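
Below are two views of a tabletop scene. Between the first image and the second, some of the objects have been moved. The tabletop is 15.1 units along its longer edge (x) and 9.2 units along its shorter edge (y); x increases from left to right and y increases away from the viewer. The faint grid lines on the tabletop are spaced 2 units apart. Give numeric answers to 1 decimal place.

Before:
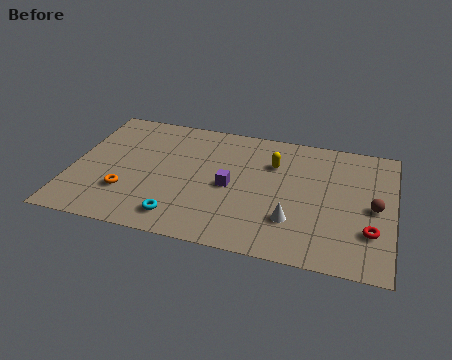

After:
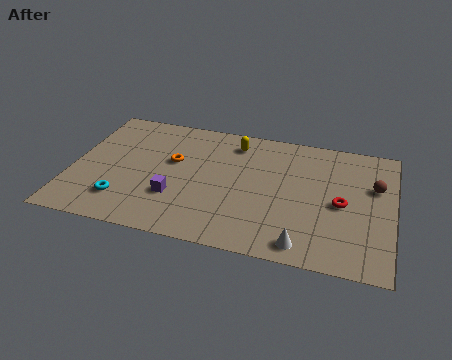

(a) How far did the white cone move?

1.6

The white cone was near (10.5, 2.6) before and (11.1, 1.1) after, so it travelled √(0.6² + 1.5²) ≈ 1.6 units.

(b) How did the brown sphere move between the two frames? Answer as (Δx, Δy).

(0.0, 1.5)

The brown sphere was at about (14.2, 4.4) and moved to about (14.2, 5.9).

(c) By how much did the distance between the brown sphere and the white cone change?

+1.6

Before: roughly 4.1 units apart; after: 5.7. That's 1.6 units further apart.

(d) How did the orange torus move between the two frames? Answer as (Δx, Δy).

(2.0, 2.8)

The orange torus started near (2.7, 2.7) and ended near (4.7, 5.5).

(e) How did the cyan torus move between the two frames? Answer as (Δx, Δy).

(-2.7, 0.6)

From the two frames, the cyan torus sits at roughly (5.3, 1.5) before and (2.6, 2.1) after.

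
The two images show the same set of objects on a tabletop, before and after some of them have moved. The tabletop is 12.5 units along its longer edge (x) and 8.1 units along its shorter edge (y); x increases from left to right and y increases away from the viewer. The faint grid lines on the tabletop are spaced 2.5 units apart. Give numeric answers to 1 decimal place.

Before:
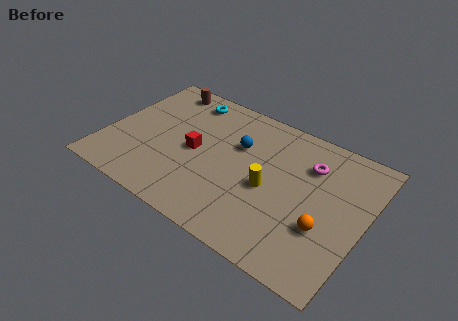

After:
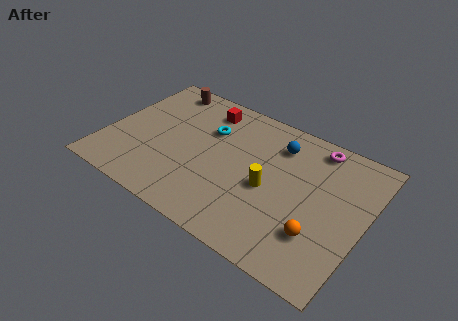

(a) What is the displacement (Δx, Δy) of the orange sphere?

(-0.2, -0.5)

The orange sphere was at about (10.8, 2.8) and moved to about (10.6, 2.3).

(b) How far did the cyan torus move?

2.0

The cyan torus was near (3.3, 6.9) before and (4.7, 5.5) after, so it travelled √(1.4² + 1.4²) ≈ 2.0 units.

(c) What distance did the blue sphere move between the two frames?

2.1

The blue sphere was near (6.2, 5.3) before and (8.0, 6.3) after, so it travelled √(1.8² + 1.0²) ≈ 2.1 units.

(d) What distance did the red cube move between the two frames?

2.8

The red cube moved from about (4.3, 3.9) to (4.3, 6.7), a distance of √(0.0² + 2.8²) ≈ 2.8.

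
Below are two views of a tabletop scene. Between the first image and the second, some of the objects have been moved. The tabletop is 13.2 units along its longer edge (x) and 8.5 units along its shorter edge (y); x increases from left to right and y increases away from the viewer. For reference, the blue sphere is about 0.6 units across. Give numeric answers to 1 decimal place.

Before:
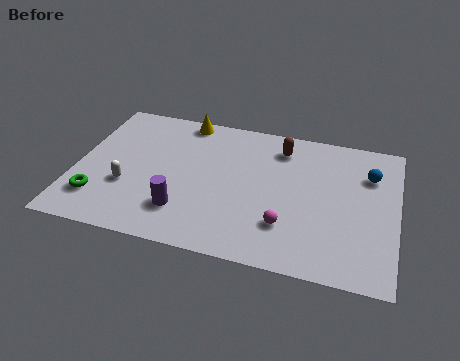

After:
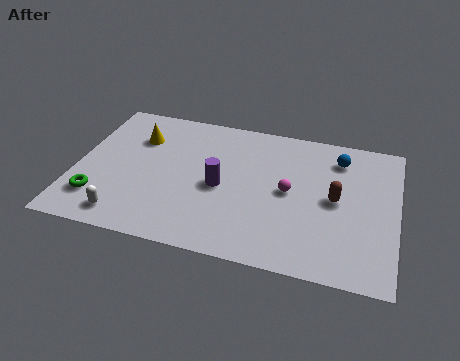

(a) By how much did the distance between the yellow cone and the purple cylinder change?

-1.4

The distance was about 5.6 in the first image and 4.2 in the second, so they moved 1.4 units closer together.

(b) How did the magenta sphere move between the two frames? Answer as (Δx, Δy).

(0.0, 2.0)

The magenta sphere was at about (8.8, 2.3) and moved to about (8.8, 4.3).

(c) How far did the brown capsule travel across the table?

3.5

From (8.3, 6.9) to (10.7, 4.3), the brown capsule covered √(2.4² + 2.6²) ≈ 3.5 units.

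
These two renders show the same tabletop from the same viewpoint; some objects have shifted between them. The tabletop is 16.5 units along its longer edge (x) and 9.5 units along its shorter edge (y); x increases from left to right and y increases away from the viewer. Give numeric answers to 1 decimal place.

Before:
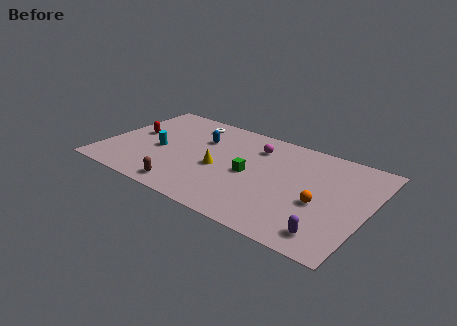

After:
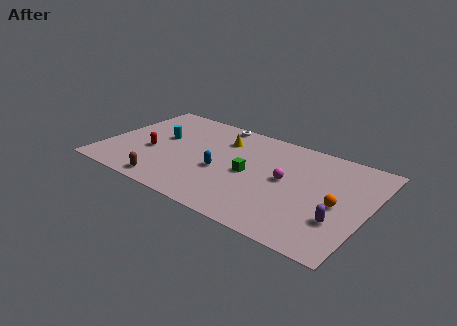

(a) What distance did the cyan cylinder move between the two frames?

1.3

The cyan cylinder moved from about (3.4, 4.2) to (3.3, 5.5), a distance of √(0.1² + 1.3²) ≈ 1.3.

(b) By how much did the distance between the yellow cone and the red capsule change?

-0.6

The distance was about 5.8 in the first image and 5.2 in the second, so they moved 0.6 units closer together.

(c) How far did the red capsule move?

2.0

The red capsule moved from about (1.6, 5.2) to (3.0, 3.8), a distance of √(1.4² + 1.4²) ≈ 2.0.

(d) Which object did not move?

the green cube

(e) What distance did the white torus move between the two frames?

1.8

The white torus moved from about (4.7, 7.9) to (6.3, 8.7), a distance of √(1.6² + 0.8²) ≈ 1.8.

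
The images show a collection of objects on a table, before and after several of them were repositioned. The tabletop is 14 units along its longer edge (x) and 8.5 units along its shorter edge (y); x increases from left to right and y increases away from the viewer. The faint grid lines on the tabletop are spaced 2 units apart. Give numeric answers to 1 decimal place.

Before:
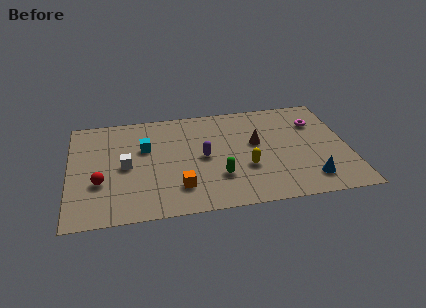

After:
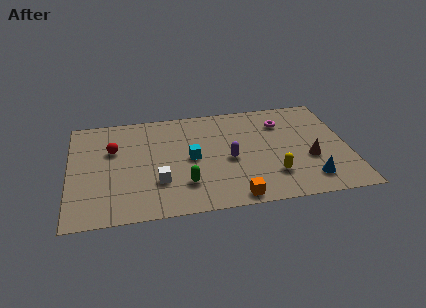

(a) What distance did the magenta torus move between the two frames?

1.7

The magenta torus was near (12.5, 6.1) before and (10.8, 6.4) after, so it travelled √(1.7² + 0.3²) ≈ 1.7 units.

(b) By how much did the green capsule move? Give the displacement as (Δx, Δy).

(-1.7, -0.3)

From the two frames, the green capsule sits at roughly (7.4, 2.5) before and (5.7, 2.2) after.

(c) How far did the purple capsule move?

1.4

From (6.7, 4.2) to (8.0, 3.8), the purple capsule covered √(1.3² + 0.4²) ≈ 1.4 units.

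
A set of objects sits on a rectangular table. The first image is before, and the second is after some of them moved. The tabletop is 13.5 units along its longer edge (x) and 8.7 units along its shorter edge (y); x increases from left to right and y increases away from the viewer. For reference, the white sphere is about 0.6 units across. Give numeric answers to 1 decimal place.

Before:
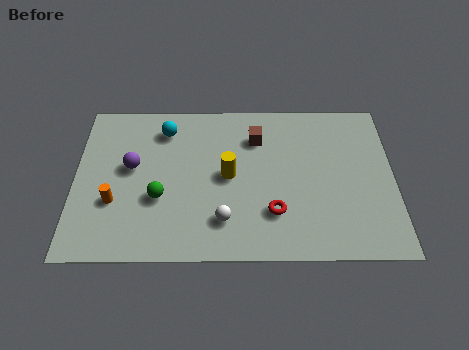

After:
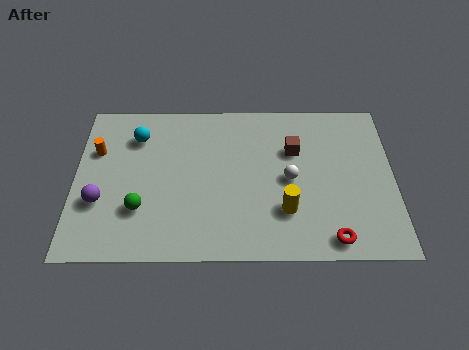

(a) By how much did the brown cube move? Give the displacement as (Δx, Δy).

(1.6, -0.7)

The brown cube was at about (7.7, 6.5) and moved to about (9.3, 5.8).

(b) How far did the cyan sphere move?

1.3

The cyan sphere moved from about (3.8, 7.0) to (2.6, 6.6), a distance of √(1.2² + 0.4²) ≈ 1.3.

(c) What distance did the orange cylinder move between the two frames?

2.9

From (1.7, 3.0) to (0.9, 5.8), the orange cylinder covered √(0.8² + 2.8²) ≈ 2.9 units.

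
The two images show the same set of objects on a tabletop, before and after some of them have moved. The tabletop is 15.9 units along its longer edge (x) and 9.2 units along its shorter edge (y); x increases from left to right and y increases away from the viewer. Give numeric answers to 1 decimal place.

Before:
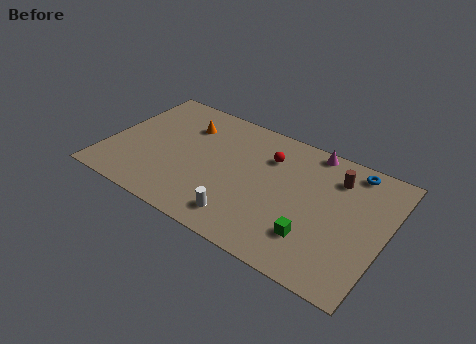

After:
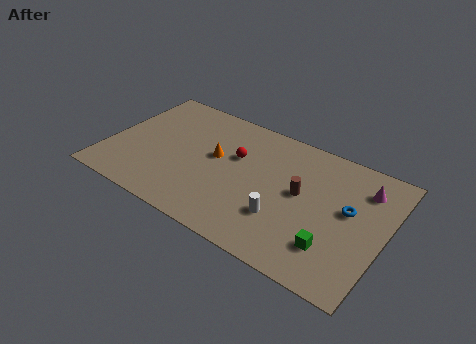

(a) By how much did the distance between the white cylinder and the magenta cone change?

-1.5

They were about 7.4 units apart before and 5.9 after — 1.5 units closer together.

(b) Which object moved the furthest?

the magenta cone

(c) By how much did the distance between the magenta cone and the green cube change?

-1.2

The distance was about 6.1 in the first image and 4.9 in the second, so they moved 1.2 units closer together.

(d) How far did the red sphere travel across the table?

2.0

From (9.0, 6.7) to (7.2, 5.8), the red sphere covered √(1.8² + 0.9²) ≈ 2.0 units.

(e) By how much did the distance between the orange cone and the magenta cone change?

+1.2

The distance was about 7.3 in the first image and 8.5 in the second, so they moved 1.2 units further apart.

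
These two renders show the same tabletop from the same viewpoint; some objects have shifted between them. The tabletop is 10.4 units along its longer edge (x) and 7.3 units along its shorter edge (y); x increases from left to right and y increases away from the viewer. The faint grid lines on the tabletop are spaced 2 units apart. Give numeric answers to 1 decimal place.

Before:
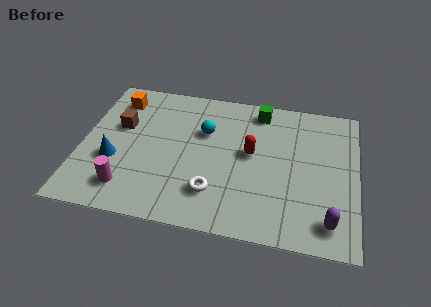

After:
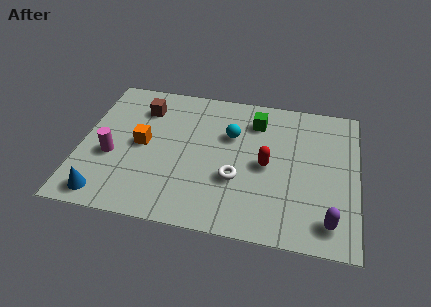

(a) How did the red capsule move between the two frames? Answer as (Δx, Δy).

(0.6, -0.5)

The red capsule started near (6.4, 4.0) and ended near (7.0, 3.5).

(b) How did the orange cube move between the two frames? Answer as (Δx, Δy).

(1.1, -2.2)

The orange cube was at about (1.2, 5.9) and moved to about (2.3, 3.7).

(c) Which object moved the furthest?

the orange cube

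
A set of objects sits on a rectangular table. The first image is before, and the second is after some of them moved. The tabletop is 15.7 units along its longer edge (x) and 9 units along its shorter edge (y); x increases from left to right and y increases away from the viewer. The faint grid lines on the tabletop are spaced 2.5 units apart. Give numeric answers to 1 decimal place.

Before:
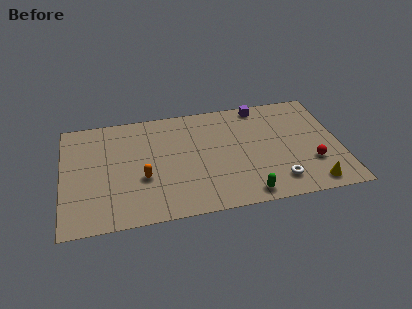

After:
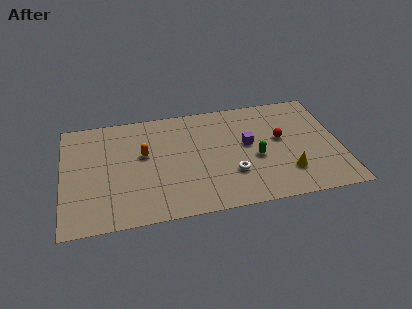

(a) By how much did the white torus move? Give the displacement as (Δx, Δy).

(-2.5, 1.1)

The white torus started near (12.0, 1.7) and ended near (9.5, 2.8).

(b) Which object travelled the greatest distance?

the purple cube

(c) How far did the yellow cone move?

1.8

From (13.9, 1.1) to (12.6, 2.3), the yellow cone covered √(1.3² + 1.2²) ≈ 1.8 units.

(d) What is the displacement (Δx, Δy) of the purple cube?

(-0.9, -3.1)

The purple cube was at about (11.4, 8.1) and moved to about (10.5, 5.0).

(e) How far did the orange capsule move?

1.9

The orange capsule was near (4.5, 3.4) before and (4.6, 5.3) after, so it travelled √(0.1² + 1.9²) ≈ 1.9 units.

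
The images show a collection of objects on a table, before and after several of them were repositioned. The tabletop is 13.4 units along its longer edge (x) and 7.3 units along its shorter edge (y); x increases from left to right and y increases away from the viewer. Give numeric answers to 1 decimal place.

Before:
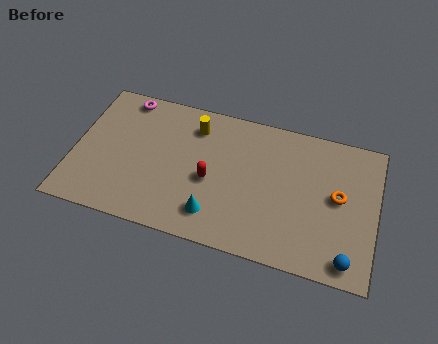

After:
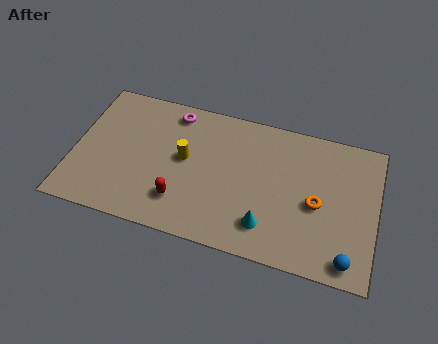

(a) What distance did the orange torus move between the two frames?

1.1

The orange torus moved from about (11.7, 3.9) to (10.8, 3.3), a distance of √(0.9² + 0.6²) ≈ 1.1.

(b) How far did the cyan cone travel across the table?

2.3

The cyan cone moved from about (6.4, 1.5) to (8.7, 1.6), a distance of √(2.3² + 0.1²) ≈ 2.3.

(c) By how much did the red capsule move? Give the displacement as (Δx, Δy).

(-1.2, -1.4)

From the two frames, the red capsule sits at roughly (6.1, 3.2) before and (4.9, 1.8) after.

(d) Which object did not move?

the blue sphere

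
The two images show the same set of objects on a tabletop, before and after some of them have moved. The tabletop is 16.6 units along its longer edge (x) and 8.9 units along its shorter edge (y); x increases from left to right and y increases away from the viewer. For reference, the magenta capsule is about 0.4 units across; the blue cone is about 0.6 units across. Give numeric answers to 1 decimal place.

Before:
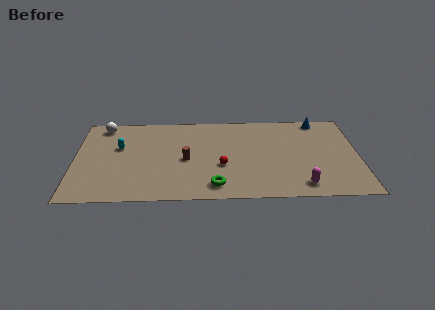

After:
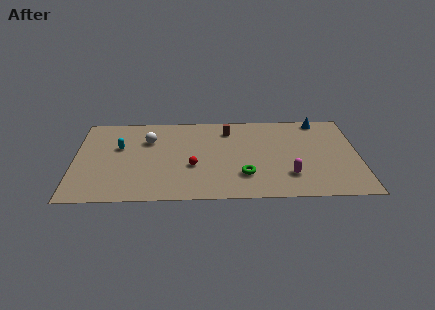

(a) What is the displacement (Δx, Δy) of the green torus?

(1.7, 1.0)

From the two frames, the green torus sits at roughly (8.2, 1.4) before and (9.9, 2.4) after.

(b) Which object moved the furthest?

the brown cylinder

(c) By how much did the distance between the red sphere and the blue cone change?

+1.4

Before: roughly 7.4 units apart; after: 8.8. That's 1.4 units further apart.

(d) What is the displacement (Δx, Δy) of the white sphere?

(2.7, -1.6)

The white sphere started near (1.6, 7.8) and ended near (4.3, 6.2).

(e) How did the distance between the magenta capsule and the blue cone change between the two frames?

-0.8

The distance was about 6.8 in the first image and 6.0 in the second, so they moved 0.8 units closer together.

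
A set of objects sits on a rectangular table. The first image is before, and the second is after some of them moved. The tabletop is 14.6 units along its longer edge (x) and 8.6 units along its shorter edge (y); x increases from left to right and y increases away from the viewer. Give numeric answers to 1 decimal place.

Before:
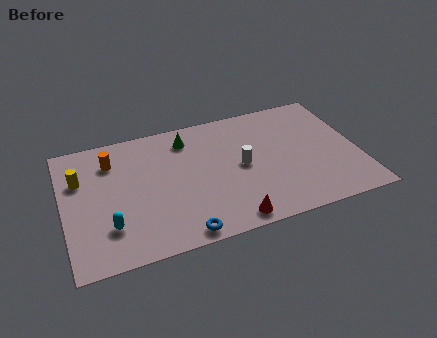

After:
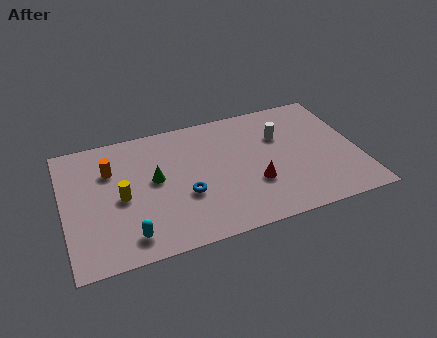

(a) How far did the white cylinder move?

2.6

The white cylinder moved from about (8.8, 4.3) to (10.9, 5.8), a distance of √(2.1² + 1.5²) ≈ 2.6.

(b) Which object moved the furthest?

the green cone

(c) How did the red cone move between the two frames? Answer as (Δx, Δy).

(1.4, 2.0)

From the two frames, the red cone sits at roughly (7.9, 0.9) before and (9.3, 2.9) after.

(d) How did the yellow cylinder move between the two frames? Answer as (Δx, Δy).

(1.9, -1.8)

The yellow cylinder started near (0.9, 5.8) and ended near (2.8, 4.0).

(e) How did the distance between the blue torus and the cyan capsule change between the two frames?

-0.3

The distance was about 3.7 in the first image and 3.4 in the second, so they moved 0.3 units closer together.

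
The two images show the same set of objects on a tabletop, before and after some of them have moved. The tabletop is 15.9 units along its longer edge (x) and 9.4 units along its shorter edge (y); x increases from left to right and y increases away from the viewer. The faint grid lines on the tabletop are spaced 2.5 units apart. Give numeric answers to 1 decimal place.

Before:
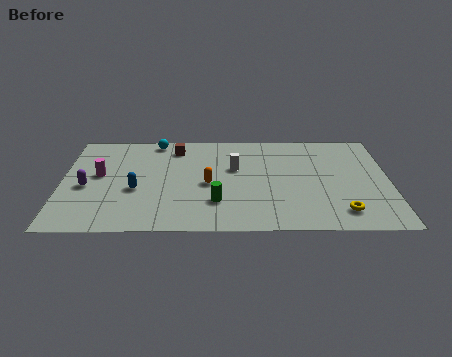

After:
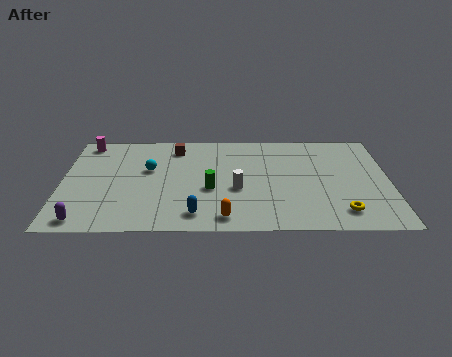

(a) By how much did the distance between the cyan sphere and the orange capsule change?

+0.9

Before: roughly 4.9 units apart; after: 5.8. That's 0.9 units further apart.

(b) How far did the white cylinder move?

2.0

From (8.4, 5.8) to (8.5, 3.8), the white cylinder covered √(0.1² + 2.0²) ≈ 2.0 units.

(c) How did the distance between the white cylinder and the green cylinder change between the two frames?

-2.0

The distance was about 3.3 in the first image and 1.3 in the second, so they moved 2.0 units closer together.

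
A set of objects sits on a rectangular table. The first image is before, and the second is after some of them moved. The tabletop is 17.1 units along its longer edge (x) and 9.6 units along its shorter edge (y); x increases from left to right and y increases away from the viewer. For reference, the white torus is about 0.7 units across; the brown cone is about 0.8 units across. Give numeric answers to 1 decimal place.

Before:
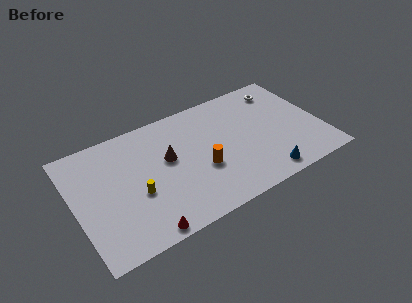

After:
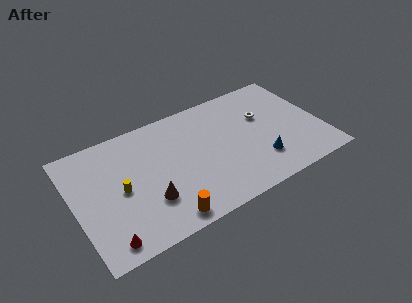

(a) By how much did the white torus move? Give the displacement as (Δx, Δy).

(-1.6, -1.8)

The white torus started near (14.9, 7.9) and ended near (13.3, 6.1).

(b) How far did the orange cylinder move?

4.0

From (8.6, 3.7) to (5.6, 1.1), the orange cylinder covered √(3.0² + 2.6²) ≈ 4.0 units.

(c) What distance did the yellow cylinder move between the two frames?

1.3

From (4.1, 3.8) to (3.1, 4.6), the yellow cylinder covered √(1.0² + 0.8²) ≈ 1.3 units.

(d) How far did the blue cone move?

1.3

The blue cone was near (12.6, 1.2) before and (12.5, 2.5) after, so it travelled √(0.1² + 1.3²) ≈ 1.3 units.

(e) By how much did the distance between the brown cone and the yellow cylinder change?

-0.6

Before: roughly 3.0 units apart; after: 2.4. That's 0.6 units closer together.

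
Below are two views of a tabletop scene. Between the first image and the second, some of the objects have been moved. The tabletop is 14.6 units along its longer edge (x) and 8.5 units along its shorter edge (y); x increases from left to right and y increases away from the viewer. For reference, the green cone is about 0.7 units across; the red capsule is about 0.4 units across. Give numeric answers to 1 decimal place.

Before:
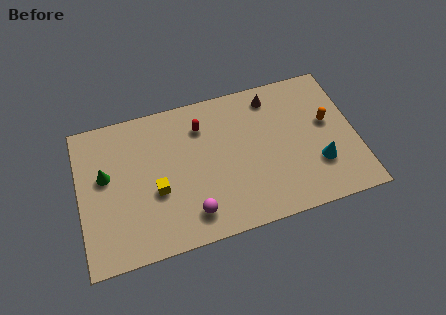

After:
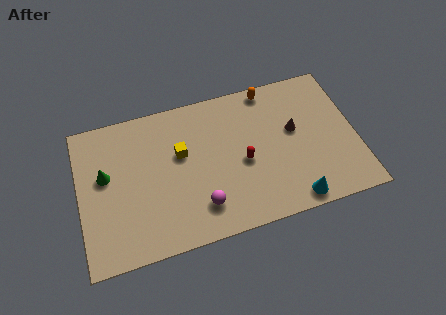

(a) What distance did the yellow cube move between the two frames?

2.3

The yellow cube moved from about (4.0, 3.4) to (5.4, 5.2), a distance of √(1.4² + 1.8²) ≈ 2.3.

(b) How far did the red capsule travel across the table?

3.4

The red capsule moved from about (6.6, 6.5) to (8.6, 3.8), a distance of √(2.0² + 2.7²) ≈ 3.4.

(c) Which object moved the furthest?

the orange capsule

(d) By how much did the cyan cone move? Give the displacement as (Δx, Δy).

(-1.5, -1.7)

The cyan cone started near (12.5, 2.6) and ended near (11.0, 0.9).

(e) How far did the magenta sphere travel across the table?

0.6

The magenta sphere was near (5.7, 1.6) before and (6.2, 1.9) after, so it travelled √(0.5² + 0.3²) ≈ 0.6 units.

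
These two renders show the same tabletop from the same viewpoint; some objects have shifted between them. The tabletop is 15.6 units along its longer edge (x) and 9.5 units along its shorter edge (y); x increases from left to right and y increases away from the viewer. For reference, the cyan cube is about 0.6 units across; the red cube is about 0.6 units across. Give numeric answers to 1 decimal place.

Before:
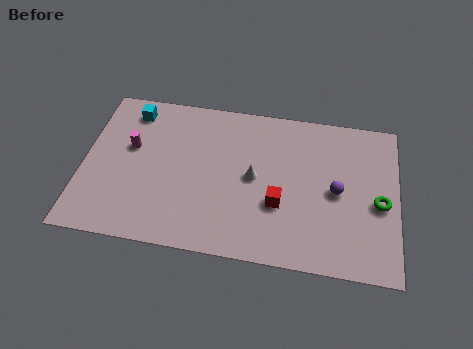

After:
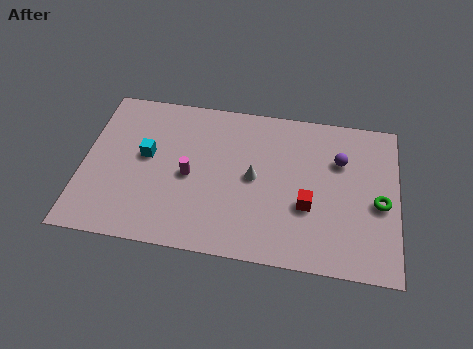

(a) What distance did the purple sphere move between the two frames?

1.9

From (12.6, 4.6) to (12.7, 6.5), the purple sphere covered √(0.1² + 1.9²) ≈ 1.9 units.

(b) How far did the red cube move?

1.4

The red cube moved from about (9.8, 3.4) to (11.2, 3.5), a distance of √(1.4² + 0.1²) ≈ 1.4.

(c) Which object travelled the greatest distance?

the magenta cylinder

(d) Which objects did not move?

the white cone and the green torus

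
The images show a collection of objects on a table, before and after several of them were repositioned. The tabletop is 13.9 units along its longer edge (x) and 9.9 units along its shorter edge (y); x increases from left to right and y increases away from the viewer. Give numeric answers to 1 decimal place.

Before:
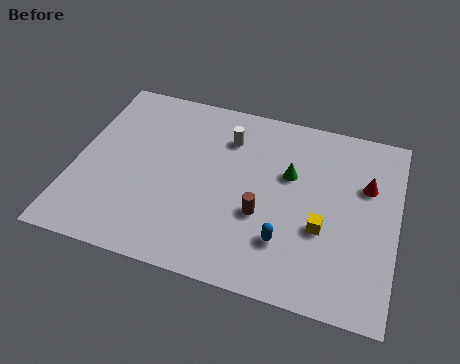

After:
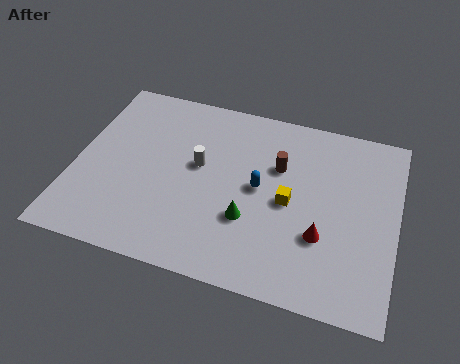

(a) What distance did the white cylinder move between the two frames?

2.2

The white cylinder moved from about (6.4, 7.5) to (5.3, 5.6), a distance of √(1.1² + 1.9²) ≈ 2.2.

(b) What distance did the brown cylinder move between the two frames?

2.8

The brown cylinder moved from about (8.2, 3.7) to (8.7, 6.5), a distance of √(0.5² + 2.8²) ≈ 2.8.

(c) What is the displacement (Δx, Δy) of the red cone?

(-1.7, -3.2)

The red cone was at about (12.5, 6.5) and moved to about (10.8, 3.3).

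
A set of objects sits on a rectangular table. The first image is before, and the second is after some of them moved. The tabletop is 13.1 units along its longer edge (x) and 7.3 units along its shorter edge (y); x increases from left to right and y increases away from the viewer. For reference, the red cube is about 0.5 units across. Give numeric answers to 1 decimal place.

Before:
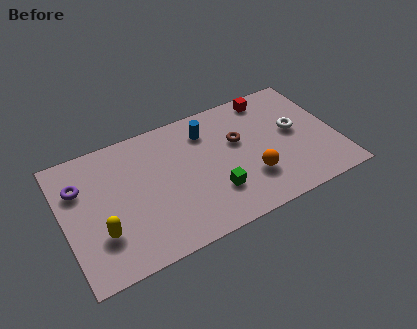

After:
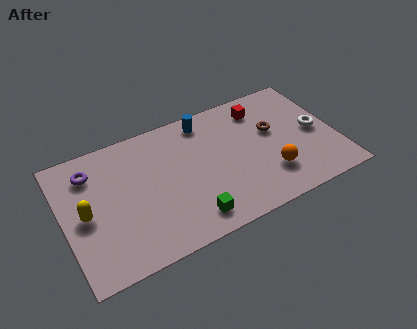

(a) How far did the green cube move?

1.6

The green cube moved from about (7.0, 2.1) to (5.7, 1.2), a distance of √(1.3² + 0.9²) ≈ 1.6.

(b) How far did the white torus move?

1.1

From (11.2, 4.0) to (12.2, 3.6), the white torus covered √(1.0² + 0.4²) ≈ 1.1 units.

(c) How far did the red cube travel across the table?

0.7

The red cube was near (10.3, 6.4) before and (9.8, 5.9) after, so it travelled √(0.5² + 0.5²) ≈ 0.7 units.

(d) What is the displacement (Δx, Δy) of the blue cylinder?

(0.0, 0.6)

The blue cylinder was at about (7.1, 5.7) and moved to about (7.1, 6.3).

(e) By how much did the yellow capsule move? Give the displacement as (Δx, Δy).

(-0.6, 1.3)

The yellow capsule started near (1.6, 2.2) and ended near (1.0, 3.5).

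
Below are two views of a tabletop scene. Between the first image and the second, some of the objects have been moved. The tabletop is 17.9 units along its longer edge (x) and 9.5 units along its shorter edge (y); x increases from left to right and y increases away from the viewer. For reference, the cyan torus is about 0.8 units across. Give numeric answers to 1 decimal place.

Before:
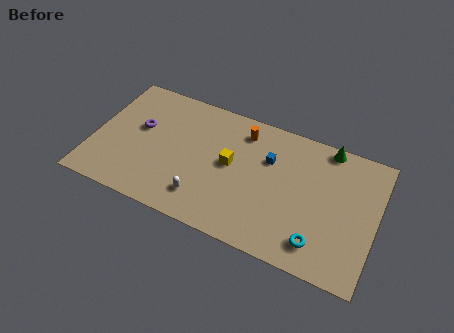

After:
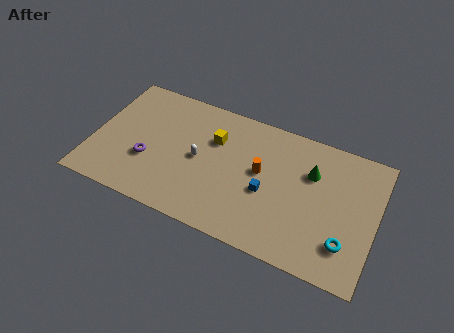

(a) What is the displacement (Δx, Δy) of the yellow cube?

(-1.2, 1.4)

The yellow cube was at about (8.7, 5.1) and moved to about (7.5, 6.5).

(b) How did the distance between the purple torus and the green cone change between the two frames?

-1.5

The distance was about 12.1 in the first image and 10.6 in the second, so they moved 1.5 units closer together.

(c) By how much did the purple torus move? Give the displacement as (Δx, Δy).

(0.8, -2.2)

From the two frames, the purple torus sits at roughly (2.8, 5.6) before and (3.6, 3.4) after.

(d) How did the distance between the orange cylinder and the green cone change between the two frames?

-2.1

They were about 5.4 units apart before and 3.3 after — 2.1 units closer together.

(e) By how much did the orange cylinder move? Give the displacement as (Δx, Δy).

(1.4, -2.5)

The orange cylinder started near (9.2, 7.8) and ended near (10.6, 5.3).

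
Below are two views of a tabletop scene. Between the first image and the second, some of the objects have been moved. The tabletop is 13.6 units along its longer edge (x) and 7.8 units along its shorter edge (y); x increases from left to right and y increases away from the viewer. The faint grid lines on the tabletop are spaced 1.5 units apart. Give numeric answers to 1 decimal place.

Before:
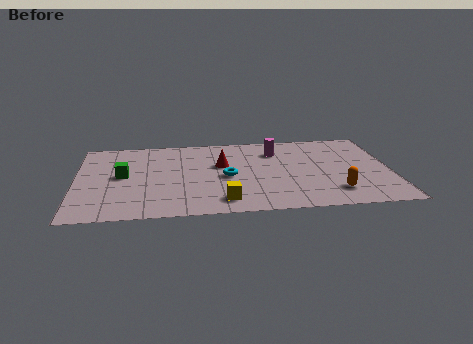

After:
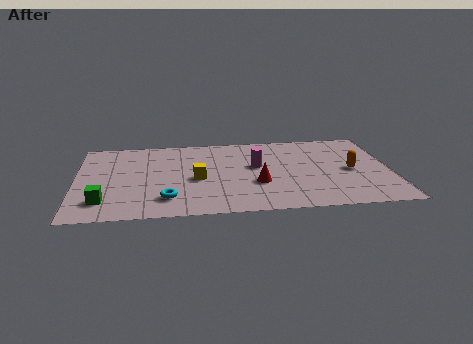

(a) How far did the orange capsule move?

2.2

The orange capsule was near (11.1, 1.7) before and (11.9, 3.7) after, so it travelled √(0.8² + 2.0²) ≈ 2.2 units.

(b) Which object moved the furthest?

the cyan torus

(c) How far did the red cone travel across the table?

2.5

From (6.3, 4.8) to (7.8, 2.8), the red cone covered √(1.5² + 2.0²) ≈ 2.5 units.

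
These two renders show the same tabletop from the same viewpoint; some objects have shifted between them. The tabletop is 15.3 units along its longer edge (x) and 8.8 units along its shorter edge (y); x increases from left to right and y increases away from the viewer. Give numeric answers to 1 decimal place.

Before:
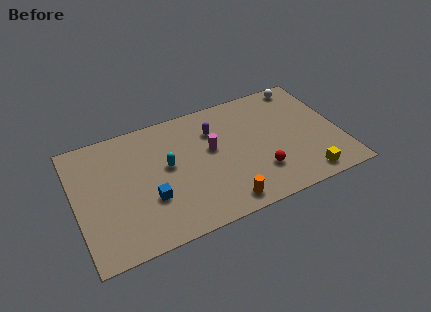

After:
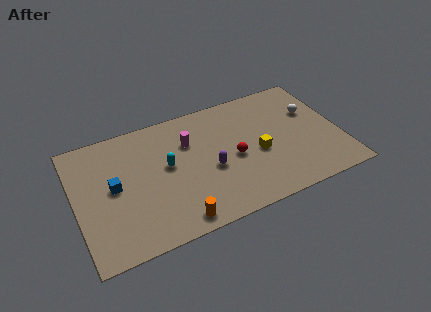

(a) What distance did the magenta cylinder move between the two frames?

1.6

From (7.9, 5.1) to (6.7, 6.1), the magenta cylinder covered √(1.2² + 1.0²) ≈ 1.6 units.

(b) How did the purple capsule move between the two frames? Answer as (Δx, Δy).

(-0.5, -2.7)

The purple capsule was at about (8.2, 6.4) and moved to about (7.7, 3.7).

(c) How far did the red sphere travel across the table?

2.1

The red sphere was near (10.4, 2.4) before and (9.1, 4.0) after, so it travelled √(1.3² + 1.6²) ≈ 2.1 units.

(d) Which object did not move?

the cyan capsule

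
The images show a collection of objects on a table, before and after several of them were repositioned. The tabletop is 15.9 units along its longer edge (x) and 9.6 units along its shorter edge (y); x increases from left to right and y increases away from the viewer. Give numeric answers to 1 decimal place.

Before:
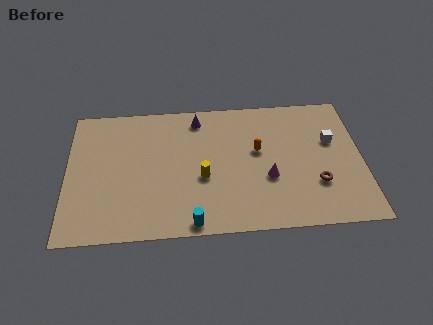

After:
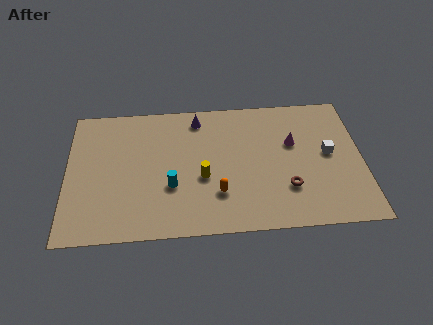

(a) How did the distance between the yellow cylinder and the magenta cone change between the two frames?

+1.8

Before: roughly 3.5 units apart; after: 5.3. That's 1.8 units further apart.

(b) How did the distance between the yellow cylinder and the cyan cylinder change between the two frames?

-1.4

The distance was about 3.2 in the first image and 1.8 in the second, so they moved 1.4 units closer together.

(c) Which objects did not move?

the yellow cylinder and the purple cone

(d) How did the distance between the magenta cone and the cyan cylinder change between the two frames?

+2.1

They were about 5.0 units apart before and 7.1 after — 2.1 units further apart.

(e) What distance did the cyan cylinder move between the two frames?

2.8

The cyan cylinder was near (6.7, 0.8) before and (5.6, 3.4) after, so it travelled √(1.1² + 2.6²) ≈ 2.8 units.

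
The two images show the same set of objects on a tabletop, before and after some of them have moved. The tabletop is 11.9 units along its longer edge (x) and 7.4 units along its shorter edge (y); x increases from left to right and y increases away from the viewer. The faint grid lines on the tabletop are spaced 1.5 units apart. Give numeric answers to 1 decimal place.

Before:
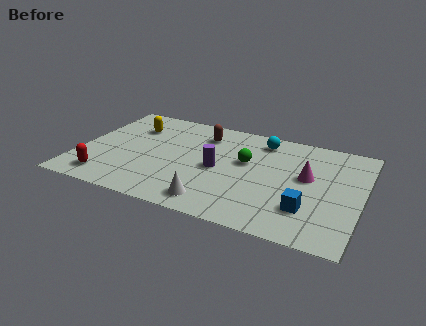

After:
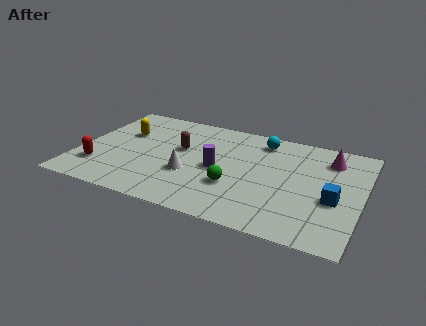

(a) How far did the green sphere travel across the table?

1.9

The green sphere moved from about (7.0, 4.4) to (6.7, 2.5), a distance of √(0.3² + 1.9²) ≈ 1.9.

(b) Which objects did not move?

the purple cylinder and the cyan sphere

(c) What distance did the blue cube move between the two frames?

1.4

The blue cube was near (9.8, 2.0) before and (10.8, 3.0) after, so it travelled √(1.0² + 1.0²) ≈ 1.4 units.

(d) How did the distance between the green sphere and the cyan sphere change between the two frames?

+1.9

They were about 1.9 units apart before and 3.8 after — 1.9 units further apart.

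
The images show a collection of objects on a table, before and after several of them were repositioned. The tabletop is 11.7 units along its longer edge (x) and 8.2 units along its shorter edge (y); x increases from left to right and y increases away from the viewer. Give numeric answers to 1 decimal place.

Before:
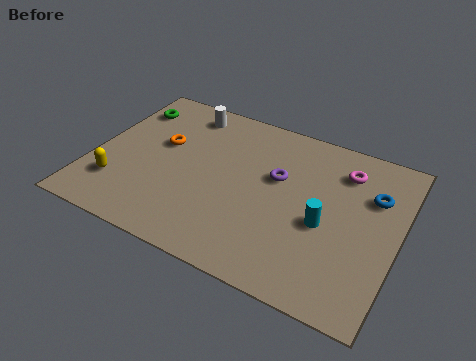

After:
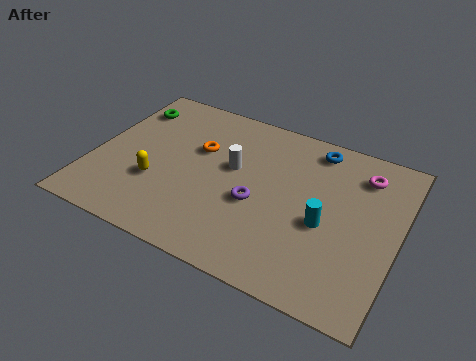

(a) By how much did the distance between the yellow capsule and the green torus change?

-0.3

They were about 4.3 units apart before and 4.0 after — 0.3 units closer together.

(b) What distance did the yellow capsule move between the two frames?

1.6

From (1.2, 2.1) to (2.6, 2.8), the yellow capsule covered √(1.4² + 0.7²) ≈ 1.6 units.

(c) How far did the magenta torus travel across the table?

0.7

The magenta torus moved from about (9.4, 6.4) to (10.1, 6.5), a distance of √(0.7² + 0.1²) ≈ 0.7.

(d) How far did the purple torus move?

1.7

From (7.0, 5.0) to (6.4, 3.4), the purple torus covered √(0.6² + 1.6²) ≈ 1.7 units.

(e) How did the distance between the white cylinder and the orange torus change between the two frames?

-0.7

The distance was about 2.2 in the first image and 1.5 in the second, so they moved 0.7 units closer together.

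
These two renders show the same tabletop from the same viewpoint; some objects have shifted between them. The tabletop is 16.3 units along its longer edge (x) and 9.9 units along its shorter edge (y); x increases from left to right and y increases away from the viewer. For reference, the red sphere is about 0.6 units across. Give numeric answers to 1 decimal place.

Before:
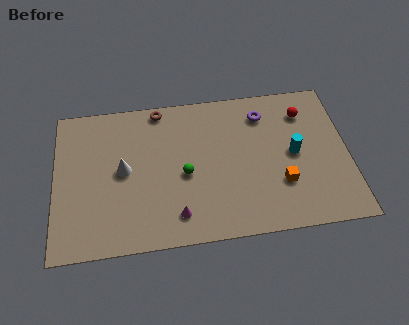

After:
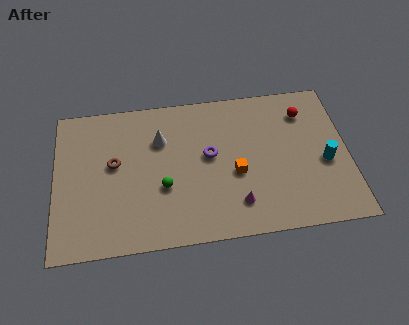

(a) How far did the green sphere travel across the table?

1.4

From (7.2, 4.4) to (6.0, 3.7), the green sphere covered √(1.2² + 0.7²) ≈ 1.4 units.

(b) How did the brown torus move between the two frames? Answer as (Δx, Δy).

(-2.6, -3.4)

From the two frames, the brown torus sits at roughly (5.9, 9.0) before and (3.3, 5.6) after.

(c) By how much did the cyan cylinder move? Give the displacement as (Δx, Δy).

(1.7, -0.8)

The cyan cylinder started near (13.3, 5.0) and ended near (15.0, 4.2).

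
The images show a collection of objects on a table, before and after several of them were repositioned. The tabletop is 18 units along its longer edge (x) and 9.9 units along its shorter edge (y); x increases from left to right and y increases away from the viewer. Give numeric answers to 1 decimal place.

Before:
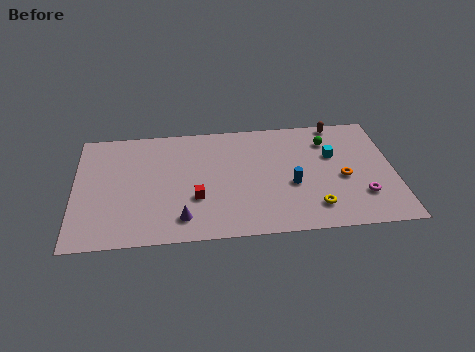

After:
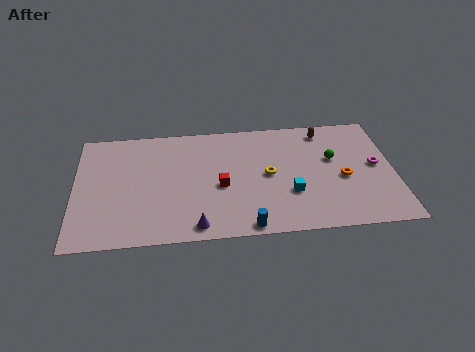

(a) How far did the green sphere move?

1.6

The green sphere moved from about (14.4, 7.6) to (14.6, 6.0), a distance of √(0.2² + 1.6²) ≈ 1.6.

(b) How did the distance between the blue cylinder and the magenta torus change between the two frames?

+4.5

Before: roughly 4.1 units apart; after: 8.6. That's 4.5 units further apart.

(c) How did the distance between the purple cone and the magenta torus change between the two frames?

+0.9

Before: roughly 10.1 units apart; after: 11.0. That's 0.9 units further apart.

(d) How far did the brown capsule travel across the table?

1.0

The brown capsule moved from about (15.0, 9.1) to (14.2, 8.5), a distance of √(0.8² + 0.6²) ≈ 1.0.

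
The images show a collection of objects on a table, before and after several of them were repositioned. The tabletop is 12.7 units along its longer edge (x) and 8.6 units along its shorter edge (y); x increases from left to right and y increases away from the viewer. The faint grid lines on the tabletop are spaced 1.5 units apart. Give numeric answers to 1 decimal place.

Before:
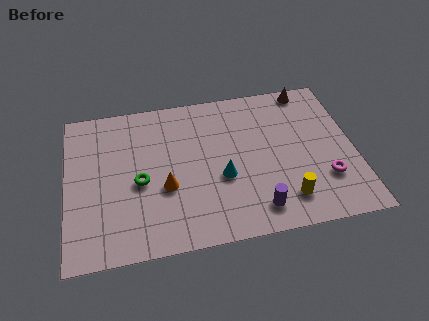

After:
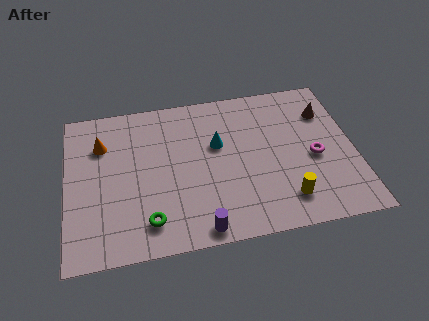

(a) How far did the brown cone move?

1.7

The brown cone was near (10.9, 7.8) before and (11.6, 6.3) after, so it travelled √(0.7² + 1.5²) ≈ 1.7 units.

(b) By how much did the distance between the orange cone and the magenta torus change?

+2.6

They were about 7.0 units apart before and 9.6 after — 2.6 units further apart.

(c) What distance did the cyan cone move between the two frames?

1.9

The cyan cone was near (6.8, 3.4) before and (6.7, 5.3) after, so it travelled √(0.1² + 1.9²) ≈ 1.9 units.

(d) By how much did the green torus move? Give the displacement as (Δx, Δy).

(0.3, -2.2)

The green torus started near (3.2, 3.8) and ended near (3.5, 1.6).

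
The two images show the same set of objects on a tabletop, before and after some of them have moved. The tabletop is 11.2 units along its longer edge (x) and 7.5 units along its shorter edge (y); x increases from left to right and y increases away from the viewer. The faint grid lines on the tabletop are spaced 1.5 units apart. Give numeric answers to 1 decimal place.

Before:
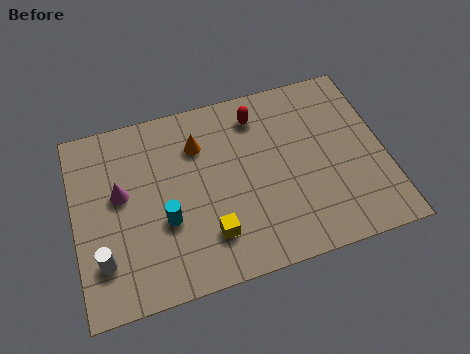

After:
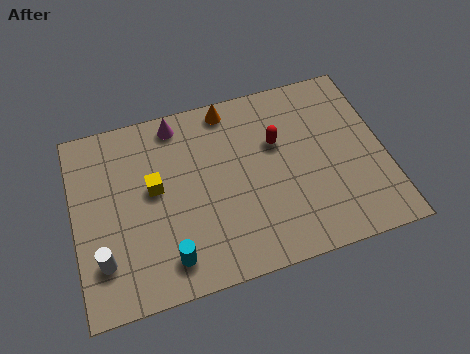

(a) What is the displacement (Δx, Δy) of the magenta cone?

(2.2, 2.3)

The magenta cone was at about (1.7, 4.3) and moved to about (3.9, 6.6).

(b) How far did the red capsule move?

1.4

From (6.8, 6.1) to (7.4, 4.8), the red capsule covered √(0.6² + 1.3²) ≈ 1.4 units.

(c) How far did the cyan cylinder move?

1.5

The cyan cylinder was near (3.2, 2.8) before and (3.2, 1.3) after, so it travelled √(0.0² + 1.5²) ≈ 1.5 units.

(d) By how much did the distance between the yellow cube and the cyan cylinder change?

+1.1

The distance was about 1.8 in the first image and 2.9 in the second, so they moved 1.1 units further apart.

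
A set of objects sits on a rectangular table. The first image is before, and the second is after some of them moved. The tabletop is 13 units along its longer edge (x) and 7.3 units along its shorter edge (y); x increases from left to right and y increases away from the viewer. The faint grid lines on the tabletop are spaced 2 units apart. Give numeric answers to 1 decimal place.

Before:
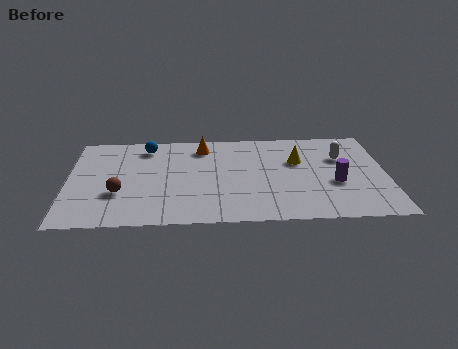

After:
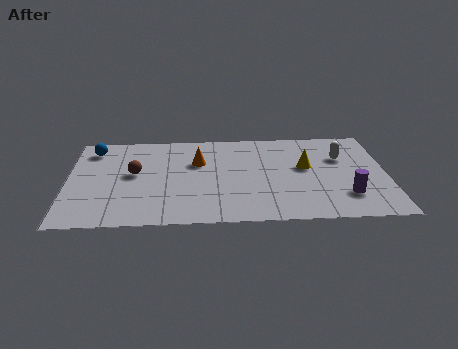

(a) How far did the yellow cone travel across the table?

0.6

The yellow cone was near (9.4, 4.7) before and (9.7, 4.2) after, so it travelled √(0.3² + 0.5²) ≈ 0.6 units.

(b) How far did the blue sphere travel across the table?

2.2

From (3.2, 6.1) to (1.0, 6.0), the blue sphere covered √(2.2² + 0.1²) ≈ 2.2 units.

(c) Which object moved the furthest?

the blue sphere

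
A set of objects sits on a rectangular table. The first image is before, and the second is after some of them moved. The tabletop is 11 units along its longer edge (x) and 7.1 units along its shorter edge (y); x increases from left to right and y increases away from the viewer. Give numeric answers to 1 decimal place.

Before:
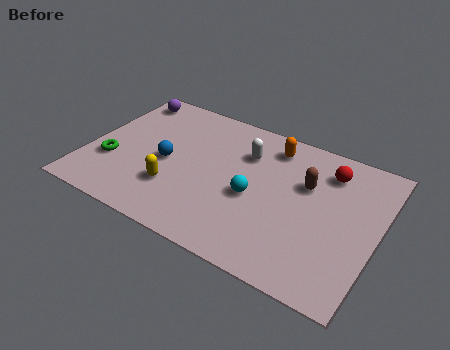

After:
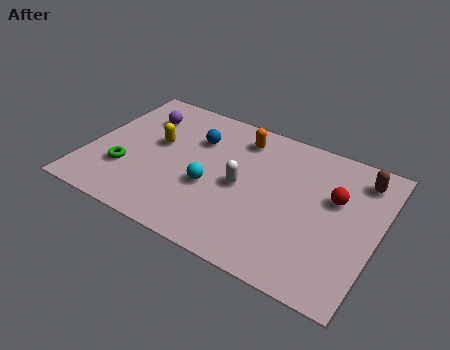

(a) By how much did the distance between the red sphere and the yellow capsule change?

+0.4

They were about 6.4 units apart before and 6.8 after — 0.4 units further apart.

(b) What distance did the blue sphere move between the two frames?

1.9

The blue sphere moved from about (3.0, 3.3) to (3.9, 5.0), a distance of √(0.9² + 1.7²) ≈ 1.9.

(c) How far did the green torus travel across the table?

0.6

From (1.0, 2.4) to (1.6, 2.2), the green torus covered √(0.6² + 0.2²) ≈ 0.6 units.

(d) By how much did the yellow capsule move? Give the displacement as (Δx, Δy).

(-1.0, 2.0)

The yellow capsule was at about (3.5, 2.1) and moved to about (2.5, 4.1).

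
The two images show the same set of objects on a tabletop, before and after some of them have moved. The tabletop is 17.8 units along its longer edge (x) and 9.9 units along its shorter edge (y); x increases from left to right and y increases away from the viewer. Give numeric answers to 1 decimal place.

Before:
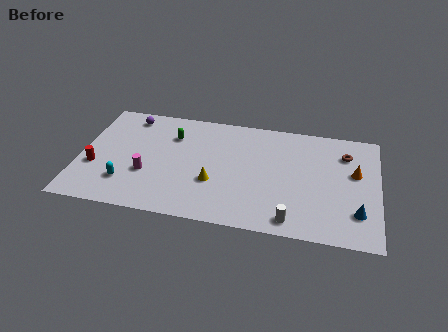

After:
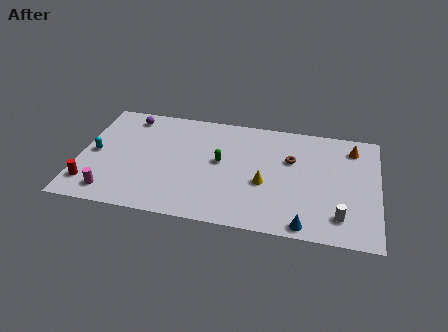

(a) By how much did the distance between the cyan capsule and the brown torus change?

-2.0

Before: roughly 13.8 units apart; after: 11.8. That's 2.0 units closer together.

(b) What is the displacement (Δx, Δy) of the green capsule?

(3.0, -1.8)

The green capsule started near (5.4, 7.2) and ended near (8.4, 5.4).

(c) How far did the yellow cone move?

3.0

From (8.1, 3.5) to (11.1, 4.0), the yellow cone covered √(3.0² + 0.5²) ≈ 3.0 units.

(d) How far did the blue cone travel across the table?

3.4

The blue cone moved from about (16.6, 2.5) to (13.6, 0.9), a distance of √(3.0² + 1.6²) ≈ 3.4.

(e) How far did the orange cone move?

2.2

The orange cone was near (16.4, 5.9) before and (16.2, 8.1) after, so it travelled √(0.2² + 2.2²) ≈ 2.2 units.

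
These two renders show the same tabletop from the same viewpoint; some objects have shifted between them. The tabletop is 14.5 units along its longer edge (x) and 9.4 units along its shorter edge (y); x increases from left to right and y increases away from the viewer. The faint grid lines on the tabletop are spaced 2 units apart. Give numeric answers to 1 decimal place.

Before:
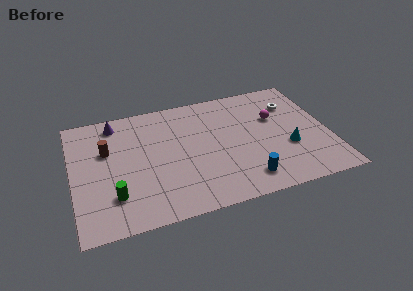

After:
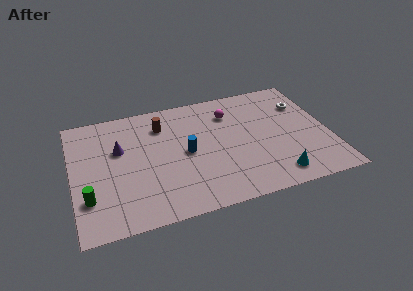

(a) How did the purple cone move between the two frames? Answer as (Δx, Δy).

(0.1, -2.2)

The purple cone started near (2.6, 8.1) and ended near (2.7, 5.9).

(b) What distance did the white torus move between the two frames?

0.6

The white torus was near (12.7, 6.9) before and (13.3, 6.7) after, so it travelled √(0.6² + 0.2²) ≈ 0.6 units.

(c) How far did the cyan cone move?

2.2

The cyan cone moved from about (12.1, 3.4) to (11.2, 1.4), a distance of √(0.9² + 2.0²) ≈ 2.2.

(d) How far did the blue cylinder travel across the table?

4.3

From (9.5, 1.6) to (6.4, 4.6), the blue cylinder covered √(3.1² + 3.0²) ≈ 4.3 units.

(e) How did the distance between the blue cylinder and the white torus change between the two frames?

+1.0

The distance was about 6.2 in the first image and 7.2 in the second, so they moved 1.0 units further apart.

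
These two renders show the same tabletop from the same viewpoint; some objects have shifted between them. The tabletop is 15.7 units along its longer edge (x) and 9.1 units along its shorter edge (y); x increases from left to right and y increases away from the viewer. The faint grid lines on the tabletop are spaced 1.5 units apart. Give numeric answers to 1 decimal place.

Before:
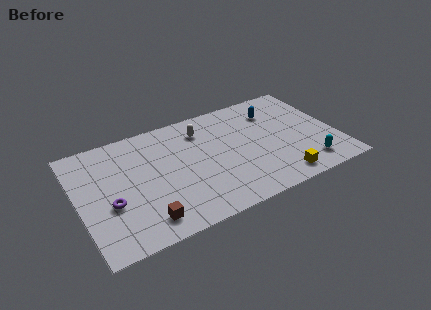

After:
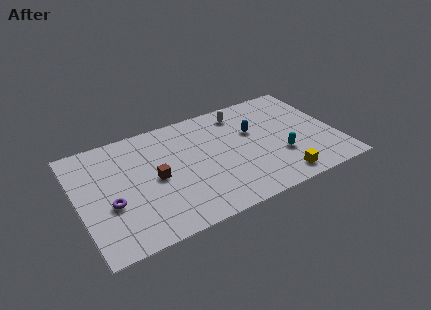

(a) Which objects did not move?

the yellow cube and the purple torus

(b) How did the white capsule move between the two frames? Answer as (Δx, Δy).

(2.5, 0.5)

From the two frames, the white capsule sits at roughly (7.8, 7.1) before and (10.3, 7.6) after.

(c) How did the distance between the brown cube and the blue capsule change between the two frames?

-3.9

Before: roughly 10.2 units apart; after: 6.3. That's 3.9 units closer together.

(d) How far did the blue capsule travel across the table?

1.9

From (12.3, 6.9) to (10.8, 5.7), the blue capsule covered √(1.5² + 1.2²) ≈ 1.9 units.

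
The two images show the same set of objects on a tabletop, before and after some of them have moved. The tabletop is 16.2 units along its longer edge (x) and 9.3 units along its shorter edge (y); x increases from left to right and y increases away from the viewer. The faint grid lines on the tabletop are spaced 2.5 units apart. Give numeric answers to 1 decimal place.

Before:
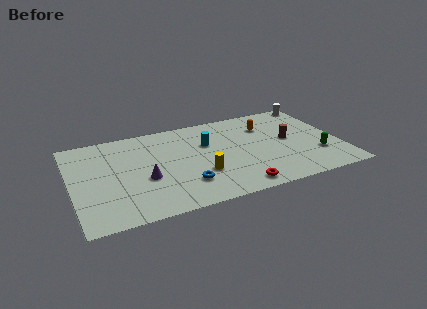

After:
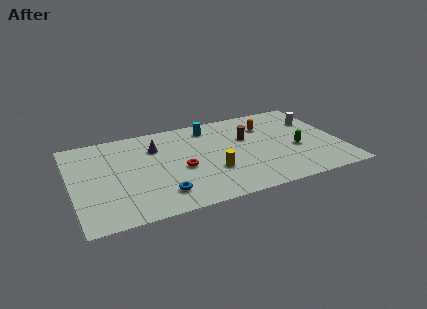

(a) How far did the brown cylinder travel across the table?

2.7

The brown cylinder was near (13.2, 4.9) before and (10.7, 5.9) after, so it travelled √(2.5² + 1.0²) ≈ 2.7 units.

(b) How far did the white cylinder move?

2.0

From (15.4, 8.5) to (15.0, 6.5), the white cylinder covered √(0.4² + 2.0²) ≈ 2.0 units.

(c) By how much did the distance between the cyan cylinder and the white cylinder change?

-1.0

The distance was about 7.5 in the first image and 6.5 in the second, so they moved 1.0 units closer together.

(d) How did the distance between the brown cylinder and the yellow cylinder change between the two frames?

-2.2

Before: roughly 5.9 units apart; after: 3.7. That's 2.2 units closer together.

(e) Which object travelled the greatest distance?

the red torus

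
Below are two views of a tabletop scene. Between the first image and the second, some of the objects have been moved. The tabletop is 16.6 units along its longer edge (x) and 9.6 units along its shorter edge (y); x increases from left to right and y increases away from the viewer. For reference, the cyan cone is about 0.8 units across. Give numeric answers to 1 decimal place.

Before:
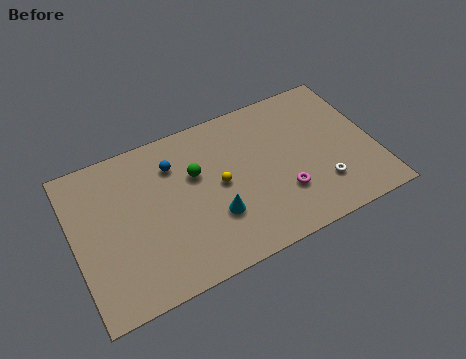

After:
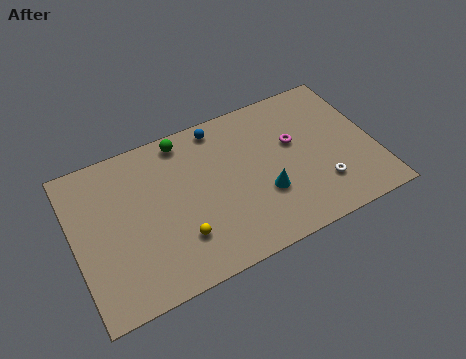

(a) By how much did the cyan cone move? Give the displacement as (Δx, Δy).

(2.8, 0.2)

The cyan cone started near (7.5, 3.1) and ended near (10.3, 3.3).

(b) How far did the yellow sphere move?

3.4

The yellow sphere was near (8.0, 4.9) before and (5.5, 2.6) after, so it travelled √(2.5² + 2.3²) ≈ 3.4 units.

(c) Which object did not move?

the white torus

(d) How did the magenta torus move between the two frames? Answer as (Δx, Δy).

(1.0, 2.9)

The magenta torus was at about (11.3, 2.9) and moved to about (12.3, 5.8).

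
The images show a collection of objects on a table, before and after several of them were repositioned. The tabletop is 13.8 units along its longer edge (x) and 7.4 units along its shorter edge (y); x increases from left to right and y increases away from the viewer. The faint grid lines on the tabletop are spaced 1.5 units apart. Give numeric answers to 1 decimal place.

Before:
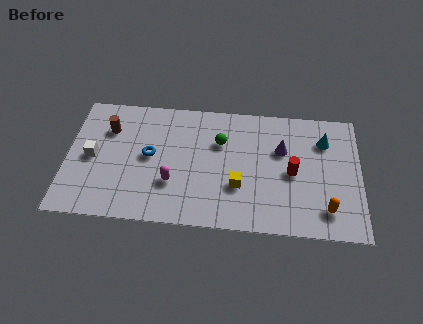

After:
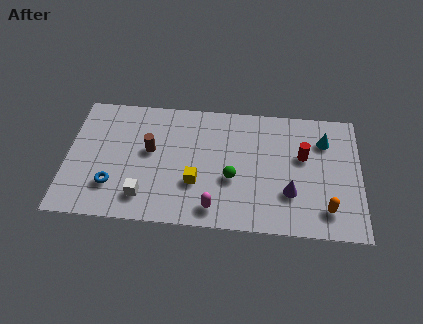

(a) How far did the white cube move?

3.3

The white cube moved from about (1.2, 3.6) to (3.7, 1.5), a distance of √(2.5² + 2.1²) ≈ 3.3.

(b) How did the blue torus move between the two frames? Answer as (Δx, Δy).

(-1.7, -1.9)

The blue torus was at about (3.9, 3.9) and moved to about (2.2, 2.0).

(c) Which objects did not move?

the cyan cone and the orange capsule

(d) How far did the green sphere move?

2.2

From (7.2, 5.0) to (7.8, 2.9), the green sphere covered √(0.6² + 2.1²) ≈ 2.2 units.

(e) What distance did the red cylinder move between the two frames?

1.1

The red cylinder was near (10.6, 3.5) before and (11.1, 4.5) after, so it travelled √(0.5² + 1.0²) ≈ 1.1 units.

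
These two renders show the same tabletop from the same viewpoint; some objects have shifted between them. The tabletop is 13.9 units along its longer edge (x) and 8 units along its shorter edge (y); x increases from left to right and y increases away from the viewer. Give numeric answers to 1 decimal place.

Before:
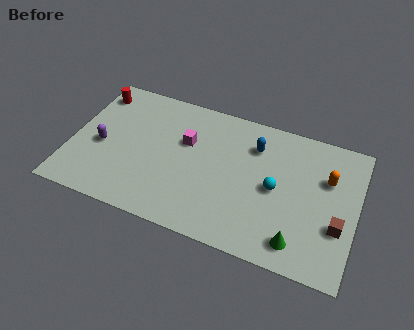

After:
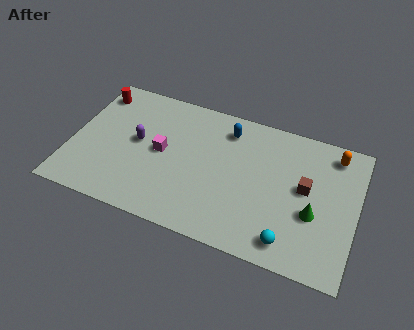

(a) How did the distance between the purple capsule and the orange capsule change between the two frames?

-1.3

The distance was about 11.0 in the first image and 9.7 in the second, so they moved 1.3 units closer together.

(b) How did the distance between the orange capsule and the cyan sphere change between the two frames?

+3.1

They were about 2.8 units apart before and 5.9 after — 3.1 units further apart.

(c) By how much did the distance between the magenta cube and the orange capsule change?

+1.7

Before: roughly 6.9 units apart; after: 8.6. That's 1.7 units further apart.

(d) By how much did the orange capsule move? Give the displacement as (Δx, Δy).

(0.2, 1.5)

The orange capsule started near (12.4, 5.3) and ended near (12.6, 6.8).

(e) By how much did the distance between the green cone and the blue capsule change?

+0.3

They were about 5.3 units apart before and 5.6 after — 0.3 units further apart.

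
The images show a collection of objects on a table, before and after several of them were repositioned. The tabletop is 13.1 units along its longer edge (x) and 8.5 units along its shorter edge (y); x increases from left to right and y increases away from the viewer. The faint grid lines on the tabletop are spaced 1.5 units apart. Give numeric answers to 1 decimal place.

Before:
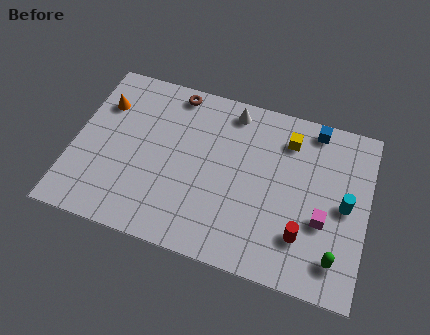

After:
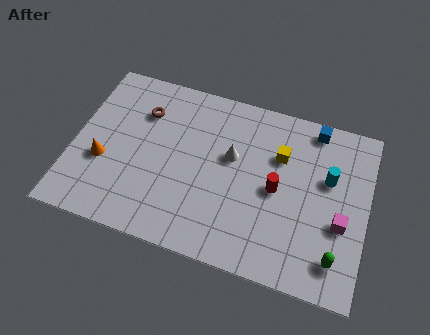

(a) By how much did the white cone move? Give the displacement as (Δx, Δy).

(0.2, -2.3)

The white cone started near (6.8, 7.4) and ended near (7.0, 5.1).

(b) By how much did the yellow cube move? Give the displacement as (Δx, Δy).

(-0.3, -0.9)

From the two frames, the yellow cube sits at roughly (9.4, 6.7) before and (9.1, 5.8) after.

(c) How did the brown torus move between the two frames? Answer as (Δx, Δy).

(-1.3, -1.4)

From the two frames, the brown torus sits at roughly (4.2, 7.6) before and (2.9, 6.2) after.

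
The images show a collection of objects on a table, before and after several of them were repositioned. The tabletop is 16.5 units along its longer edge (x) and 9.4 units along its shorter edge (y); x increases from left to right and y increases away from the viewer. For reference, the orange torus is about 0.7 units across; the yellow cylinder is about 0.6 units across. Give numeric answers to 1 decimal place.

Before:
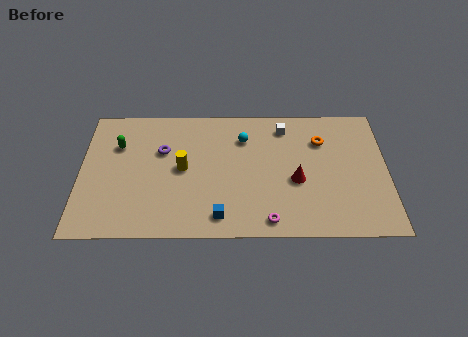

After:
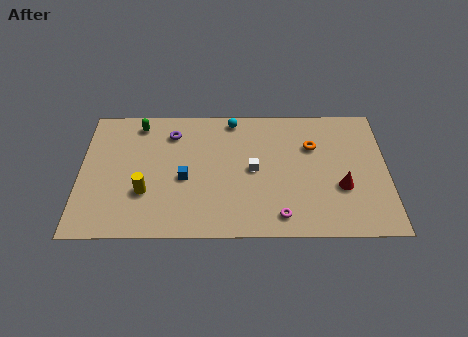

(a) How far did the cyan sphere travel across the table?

1.5

The cyan sphere was near (8.8, 7.0) before and (8.2, 8.4) after, so it travelled √(0.6² + 1.4²) ≈ 1.5 units.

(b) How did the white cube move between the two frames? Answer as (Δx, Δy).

(-1.7, -3.1)

From the two frames, the white cube sits at roughly (11.0, 7.8) before and (9.3, 4.7) after.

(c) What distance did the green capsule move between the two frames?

1.9

The green capsule was near (2.0, 6.5) before and (3.1, 8.1) after, so it travelled √(1.1² + 1.6²) ≈ 1.9 units.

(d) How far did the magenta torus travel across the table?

0.7

From (10.1, 1.1) to (10.7, 1.4), the magenta torus covered √(0.6² + 0.3²) ≈ 0.7 units.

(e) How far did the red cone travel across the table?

2.5

The red cone was near (11.6, 3.9) before and (14.0, 3.4) after, so it travelled √(2.4² + 0.5²) ≈ 2.5 units.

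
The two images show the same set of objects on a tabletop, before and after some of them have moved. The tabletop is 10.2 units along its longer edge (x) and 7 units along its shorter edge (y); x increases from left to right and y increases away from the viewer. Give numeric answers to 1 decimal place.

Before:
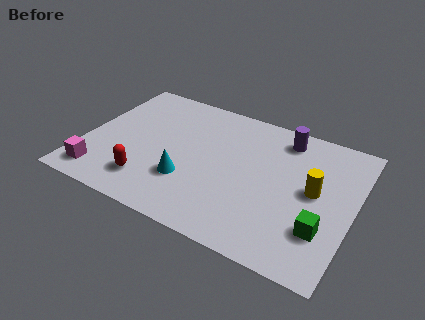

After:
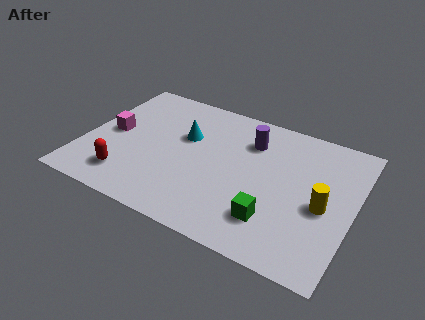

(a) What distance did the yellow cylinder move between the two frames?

0.7

The yellow cylinder was near (8.7, 3.7) before and (9.1, 3.1) after, so it travelled √(0.4² + 0.6²) ≈ 0.7 units.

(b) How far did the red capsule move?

0.8

From (2.7, 1.5) to (1.9, 1.4), the red capsule covered √(0.8² + 0.1²) ≈ 0.8 units.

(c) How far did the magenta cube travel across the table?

2.4

The magenta cube was near (0.9, 1.1) before and (1.0, 3.5) after, so it travelled √(0.1² + 2.4²) ≈ 2.4 units.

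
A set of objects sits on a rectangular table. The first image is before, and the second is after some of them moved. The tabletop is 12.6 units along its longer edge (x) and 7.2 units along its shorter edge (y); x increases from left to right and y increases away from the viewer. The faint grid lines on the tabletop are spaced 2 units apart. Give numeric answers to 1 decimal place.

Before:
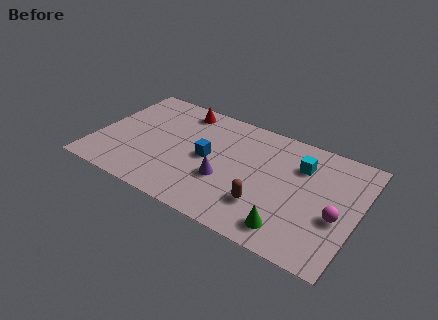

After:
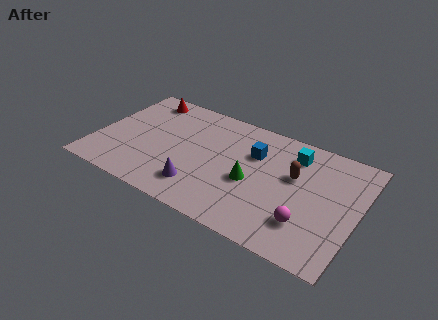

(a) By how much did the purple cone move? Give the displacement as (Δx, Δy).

(-1.1, -1.0)

The purple cone started near (6.4, 2.6) and ended near (5.3, 1.6).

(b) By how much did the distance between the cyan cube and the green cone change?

-0.9

They were about 4.0 units apart before and 3.1 after — 0.9 units closer together.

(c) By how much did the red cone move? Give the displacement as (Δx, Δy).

(-1.9, 0.0)

The red cone started near (3.7, 6.2) and ended near (1.8, 6.2).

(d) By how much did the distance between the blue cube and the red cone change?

+2.7

The distance was about 3.1 in the first image and 5.8 in the second, so they moved 2.7 units further apart.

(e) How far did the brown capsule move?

2.6

From (8.4, 2.0) to (9.5, 4.4), the brown capsule covered √(1.1² + 2.4²) ≈ 2.6 units.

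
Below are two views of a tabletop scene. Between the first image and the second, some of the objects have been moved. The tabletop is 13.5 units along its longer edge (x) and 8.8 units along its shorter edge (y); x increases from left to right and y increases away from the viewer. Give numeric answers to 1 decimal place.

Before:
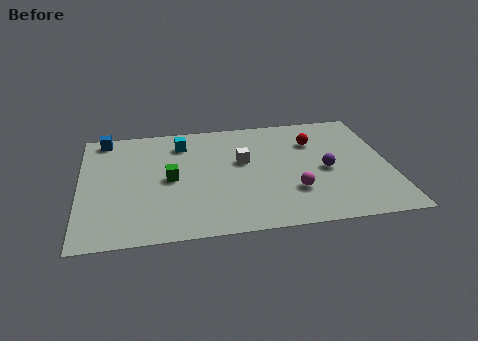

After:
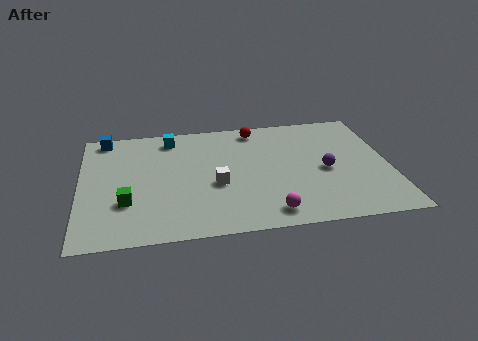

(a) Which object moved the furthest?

the red sphere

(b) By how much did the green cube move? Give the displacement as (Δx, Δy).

(-1.9, -1.5)

From the two frames, the green cube sits at roughly (3.9, 4.3) before and (2.0, 2.8) after.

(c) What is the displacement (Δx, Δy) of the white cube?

(-1.2, -1.6)

From the two frames, the white cube sits at roughly (7.1, 5.2) before and (5.9, 3.6) after.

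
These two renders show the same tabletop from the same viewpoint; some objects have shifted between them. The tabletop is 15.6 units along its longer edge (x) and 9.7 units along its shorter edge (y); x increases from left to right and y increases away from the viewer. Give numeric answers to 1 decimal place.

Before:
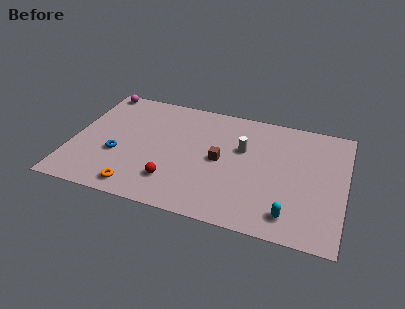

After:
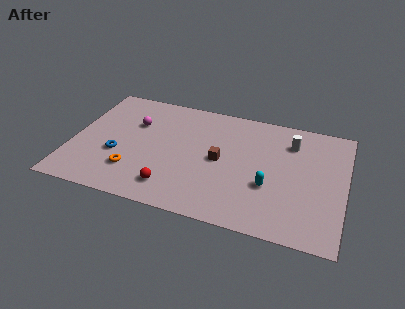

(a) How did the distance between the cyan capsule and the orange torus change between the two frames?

-0.8

Before: roughly 8.6 units apart; after: 7.8. That's 0.8 units closer together.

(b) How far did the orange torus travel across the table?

1.4

From (4.1, 1.2) to (3.7, 2.5), the orange torus covered √(0.4² + 1.3²) ≈ 1.4 units.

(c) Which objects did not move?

the blue torus and the brown cube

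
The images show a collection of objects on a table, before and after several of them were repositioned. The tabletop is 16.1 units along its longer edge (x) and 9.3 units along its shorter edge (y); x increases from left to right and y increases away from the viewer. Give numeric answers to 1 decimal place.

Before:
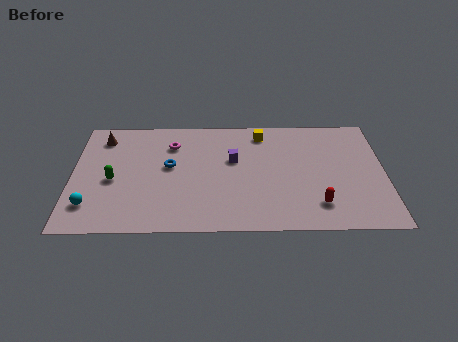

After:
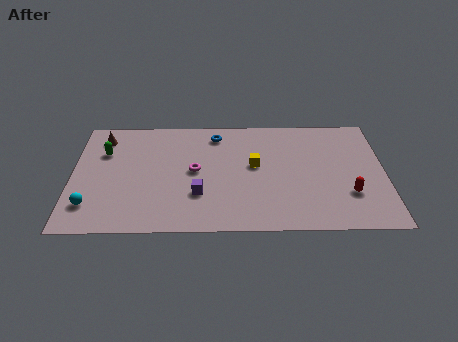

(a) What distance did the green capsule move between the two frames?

2.4

The green capsule was near (2.1, 4.1) before and (1.6, 6.4) after, so it travelled √(0.5² + 2.3²) ≈ 2.4 units.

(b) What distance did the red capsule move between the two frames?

1.8

From (12.6, 2.0) to (14.2, 2.8), the red capsule covered √(1.6² + 0.8²) ≈ 1.8 units.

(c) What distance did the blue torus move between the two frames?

3.5

The blue torus was near (5.0, 5.2) before and (7.4, 7.8) after, so it travelled √(2.4² + 2.6²) ≈ 3.5 units.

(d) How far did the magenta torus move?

2.5

The magenta torus was near (5.1, 7.0) before and (6.3, 4.8) after, so it travelled √(1.2² + 2.2²) ≈ 2.5 units.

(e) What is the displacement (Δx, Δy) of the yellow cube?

(-0.4, -2.7)

The yellow cube was at about (9.8, 7.9) and moved to about (9.4, 5.2).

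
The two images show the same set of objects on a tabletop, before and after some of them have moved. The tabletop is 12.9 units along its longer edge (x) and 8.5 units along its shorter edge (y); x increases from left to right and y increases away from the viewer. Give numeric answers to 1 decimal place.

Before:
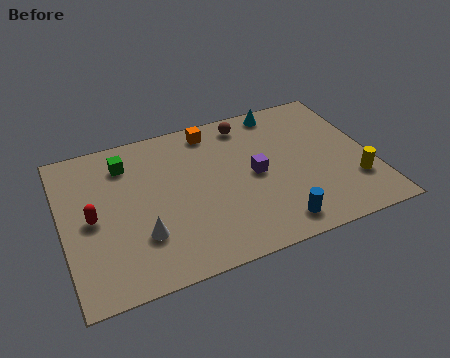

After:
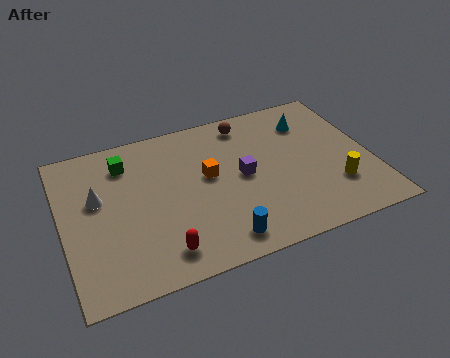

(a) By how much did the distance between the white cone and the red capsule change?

+1.9

They were about 2.5 units apart before and 4.4 after — 1.9 units further apart.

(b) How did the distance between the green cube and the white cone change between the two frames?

-2.1

Before: roughly 4.2 units apart; after: 2.1. That's 2.1 units closer together.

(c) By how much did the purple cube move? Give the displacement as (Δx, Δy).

(-0.5, 0.1)

The purple cube was at about (8.0, 4.2) and moved to about (7.5, 4.3).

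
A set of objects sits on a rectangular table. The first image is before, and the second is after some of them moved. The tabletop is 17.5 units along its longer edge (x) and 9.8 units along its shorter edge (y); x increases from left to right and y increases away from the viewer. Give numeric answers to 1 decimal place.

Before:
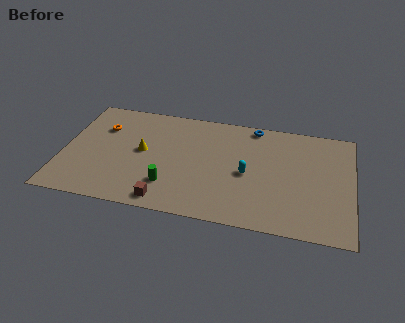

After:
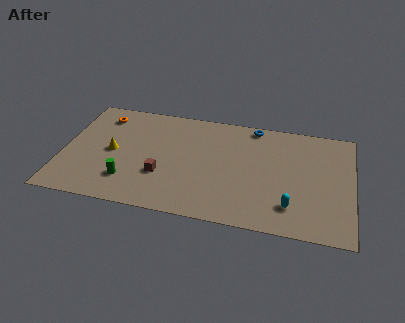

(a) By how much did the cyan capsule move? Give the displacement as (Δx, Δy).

(2.7, -2.3)

The cyan capsule started near (11.2, 4.5) and ended near (13.9, 2.2).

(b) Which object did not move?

the blue torus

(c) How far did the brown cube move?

2.2

The brown cube was near (6.5, 1.1) before and (6.1, 3.3) after, so it travelled √(0.4² + 2.2²) ≈ 2.2 units.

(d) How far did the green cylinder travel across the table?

2.5

The green cylinder moved from about (6.6, 2.5) to (4.1, 2.4), a distance of √(2.5² + 0.1²) ≈ 2.5.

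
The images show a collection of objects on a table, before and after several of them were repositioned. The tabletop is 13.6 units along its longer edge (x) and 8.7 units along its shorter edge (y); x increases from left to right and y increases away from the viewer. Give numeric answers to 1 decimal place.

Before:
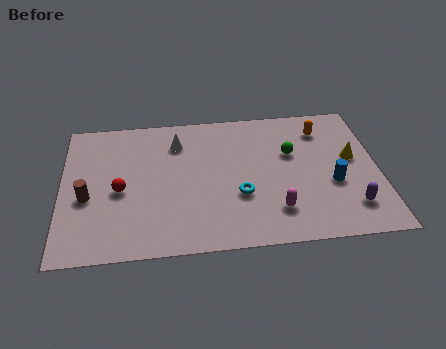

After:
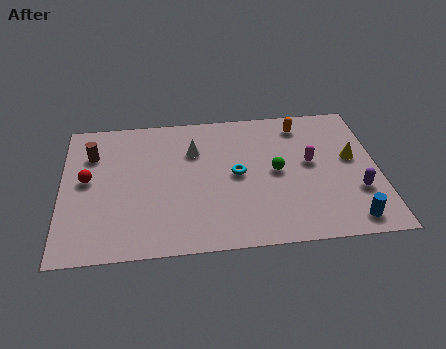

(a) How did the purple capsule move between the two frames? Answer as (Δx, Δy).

(0.3, 0.9)

The purple capsule was at about (12.3, 1.9) and moved to about (12.6, 2.8).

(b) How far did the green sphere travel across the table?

1.3

The green sphere moved from about (9.9, 5.5) to (9.2, 4.4), a distance of √(0.7² + 1.1²) ≈ 1.3.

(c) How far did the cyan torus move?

1.3

The cyan torus moved from about (7.6, 3.1) to (7.5, 4.4), a distance of √(0.1² + 1.3²) ≈ 1.3.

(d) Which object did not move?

the yellow cone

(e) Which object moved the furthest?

the magenta capsule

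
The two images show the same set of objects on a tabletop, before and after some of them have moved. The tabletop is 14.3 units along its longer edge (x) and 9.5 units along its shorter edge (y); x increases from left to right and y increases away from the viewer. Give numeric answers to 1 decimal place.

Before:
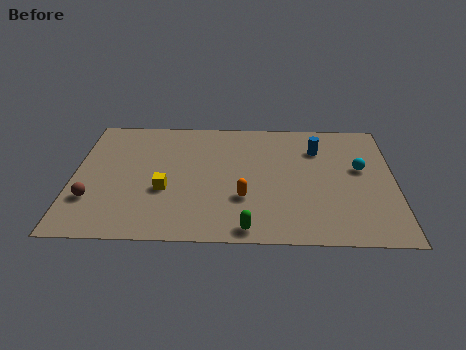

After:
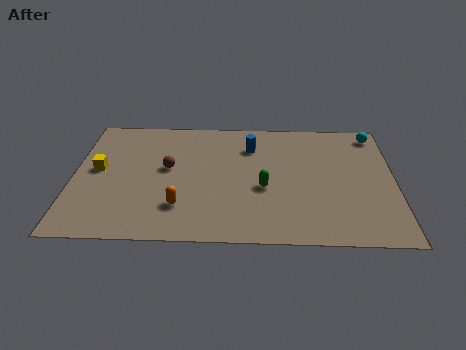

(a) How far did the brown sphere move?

4.1

The brown sphere was near (0.9, 2.8) before and (4.2, 5.3) after, so it travelled √(3.3² + 2.5²) ≈ 4.1 units.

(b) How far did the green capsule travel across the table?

3.1

The green capsule was near (7.8, 0.9) before and (8.5, 3.9) after, so it travelled √(0.7² + 3.0²) ≈ 3.1 units.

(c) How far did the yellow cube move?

3.4

The yellow cube was near (4.1, 3.6) before and (1.1, 5.1) after, so it travelled √(3.0² + 1.5²) ≈ 3.4 units.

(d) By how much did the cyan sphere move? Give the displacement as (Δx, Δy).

(0.7, 2.8)

From the two frames, the cyan sphere sits at roughly (12.8, 5.5) before and (13.5, 8.3) after.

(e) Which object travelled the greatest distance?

the brown sphere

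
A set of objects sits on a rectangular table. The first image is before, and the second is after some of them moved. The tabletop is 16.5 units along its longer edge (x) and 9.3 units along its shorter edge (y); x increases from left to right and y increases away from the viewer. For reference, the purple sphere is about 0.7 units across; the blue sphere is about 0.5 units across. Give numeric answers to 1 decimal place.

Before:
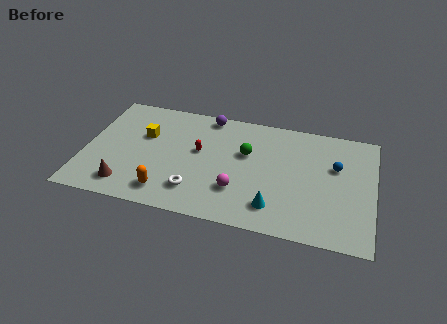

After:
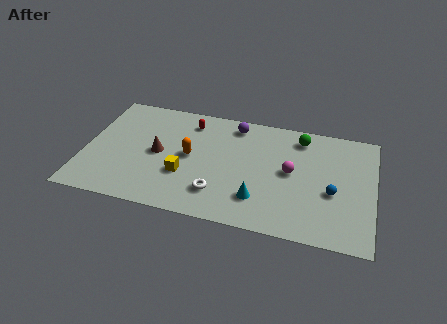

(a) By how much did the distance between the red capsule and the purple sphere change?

-0.5

They were about 3.1 units apart before and 2.6 after — 0.5 units closer together.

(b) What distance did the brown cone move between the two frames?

3.4

The brown cone moved from about (2.6, 1.6) to (4.2, 4.6), a distance of √(1.6² + 3.0²) ≈ 3.4.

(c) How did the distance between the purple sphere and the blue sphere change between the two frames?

-0.7

The distance was about 7.9 in the first image and 7.2 in the second, so they moved 0.7 units closer together.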